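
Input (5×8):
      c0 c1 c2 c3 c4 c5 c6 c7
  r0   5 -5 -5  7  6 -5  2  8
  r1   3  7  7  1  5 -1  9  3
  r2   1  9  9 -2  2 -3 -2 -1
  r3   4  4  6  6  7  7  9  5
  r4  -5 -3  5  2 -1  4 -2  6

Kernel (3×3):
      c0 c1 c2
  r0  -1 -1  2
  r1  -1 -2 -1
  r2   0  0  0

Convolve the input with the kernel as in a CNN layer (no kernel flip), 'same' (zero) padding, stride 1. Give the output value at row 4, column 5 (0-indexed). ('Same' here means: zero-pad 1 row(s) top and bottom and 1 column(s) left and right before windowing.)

The receptive field on the zero-padded input at this output position is [7 7 9 / -1 4 -2 / 0 0 0]. Elementwise product with the kernel and sum: 7·-1 + 7·-1 + 9·2 + -1·-1 + 4·-2 + -2·-1.

-1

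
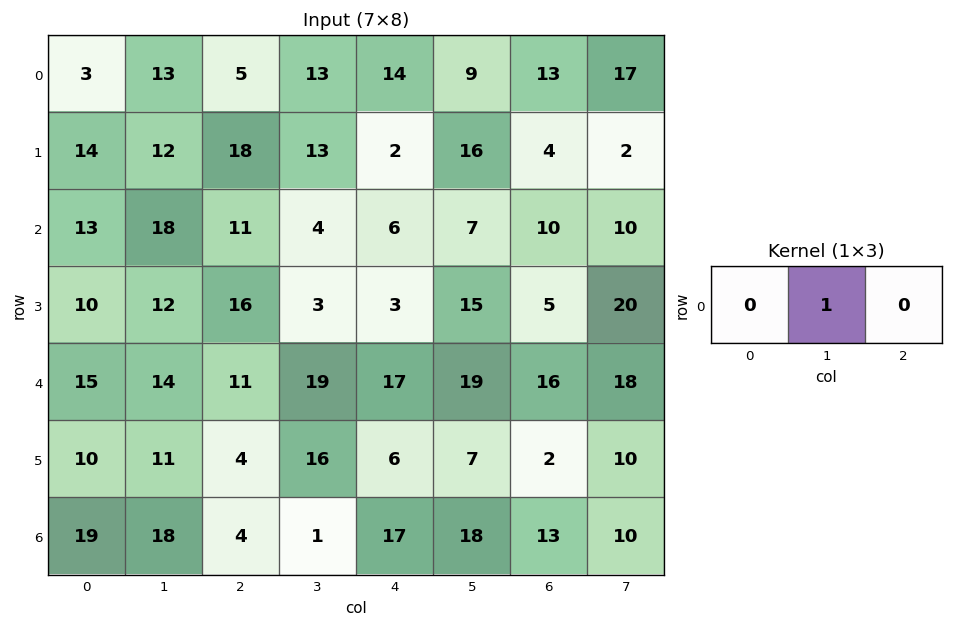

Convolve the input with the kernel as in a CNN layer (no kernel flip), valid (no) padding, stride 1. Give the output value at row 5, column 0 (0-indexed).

The receptive field on the input at this output position is [10 11 4]. Elementwise product with the kernel and sum: 11·1.

11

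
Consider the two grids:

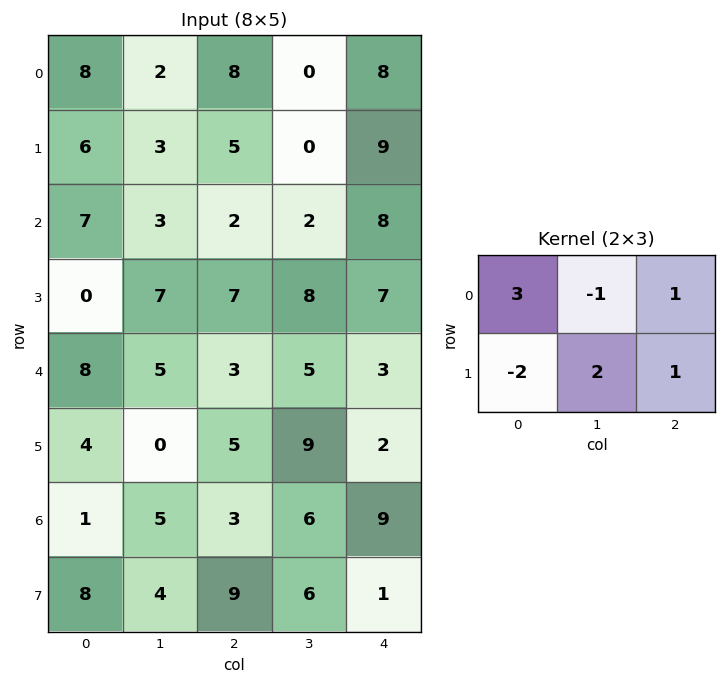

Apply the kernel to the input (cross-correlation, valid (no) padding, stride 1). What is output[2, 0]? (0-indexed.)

41

The receptive field on the input at this output position is [7 3 2 / 0 7 7]. Elementwise product with the kernel and sum: 7·3 + 3·-1 + 2·1 + 0·-2 + 7·2 + 7·1.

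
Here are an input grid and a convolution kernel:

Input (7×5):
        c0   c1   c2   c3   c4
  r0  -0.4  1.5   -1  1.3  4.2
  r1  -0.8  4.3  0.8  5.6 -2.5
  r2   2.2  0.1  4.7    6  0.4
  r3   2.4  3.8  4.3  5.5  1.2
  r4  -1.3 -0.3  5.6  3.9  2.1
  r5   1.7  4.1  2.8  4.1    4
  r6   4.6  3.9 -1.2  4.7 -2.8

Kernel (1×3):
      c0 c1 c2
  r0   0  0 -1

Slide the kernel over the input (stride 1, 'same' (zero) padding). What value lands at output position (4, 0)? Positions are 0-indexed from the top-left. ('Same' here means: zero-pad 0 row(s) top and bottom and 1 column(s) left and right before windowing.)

0.3

The receptive field on the zero-padded input at this output position is [0 -1.3 -0.3]. Elementwise product with the kernel and sum: -0.3·-1.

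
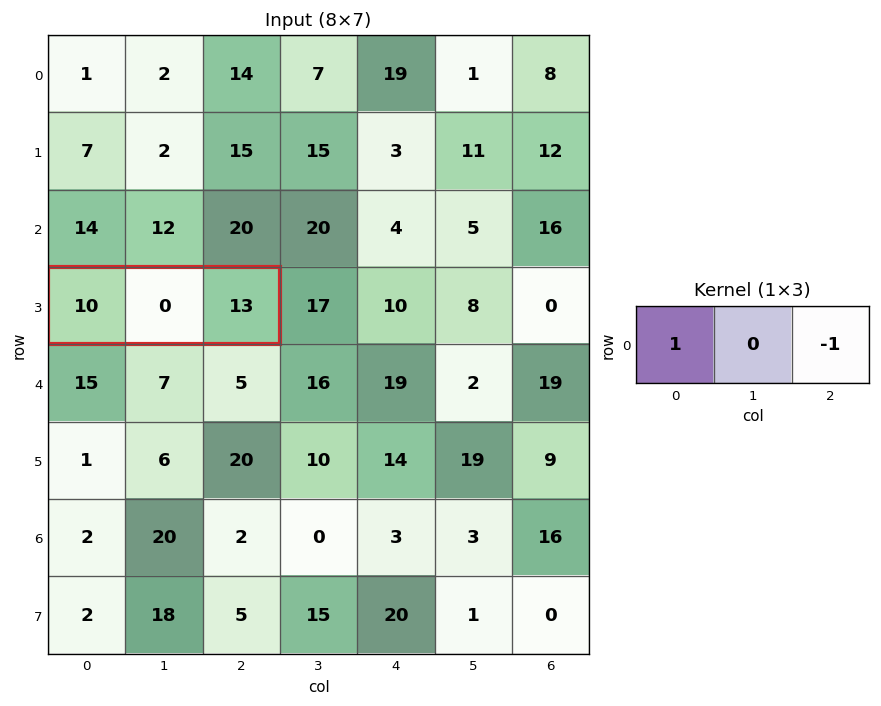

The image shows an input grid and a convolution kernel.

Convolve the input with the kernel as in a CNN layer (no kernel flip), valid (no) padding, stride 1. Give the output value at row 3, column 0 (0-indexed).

-3

The receptive field on the input at this output position is [10 0 13]. Elementwise product with the kernel and sum: 10·1 + 13·-1.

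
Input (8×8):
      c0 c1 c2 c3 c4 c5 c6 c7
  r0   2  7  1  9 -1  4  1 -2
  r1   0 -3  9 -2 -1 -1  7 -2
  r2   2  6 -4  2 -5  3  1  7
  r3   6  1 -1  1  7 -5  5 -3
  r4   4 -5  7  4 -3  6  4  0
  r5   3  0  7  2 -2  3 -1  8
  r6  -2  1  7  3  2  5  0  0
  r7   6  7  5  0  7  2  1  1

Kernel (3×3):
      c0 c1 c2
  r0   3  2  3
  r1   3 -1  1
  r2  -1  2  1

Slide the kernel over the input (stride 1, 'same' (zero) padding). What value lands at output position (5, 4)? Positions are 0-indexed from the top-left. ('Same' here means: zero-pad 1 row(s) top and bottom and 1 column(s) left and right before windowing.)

41

The receptive field on the zero-padded input at this output position is [4 -3 6 / 2 -2 3 / 3 2 5]. Elementwise product with the kernel and sum: 4·3 + -3·2 + 6·3 + 2·3 + -2·-1 + 3·1 + 3·-1 + 2·2 + 5·1.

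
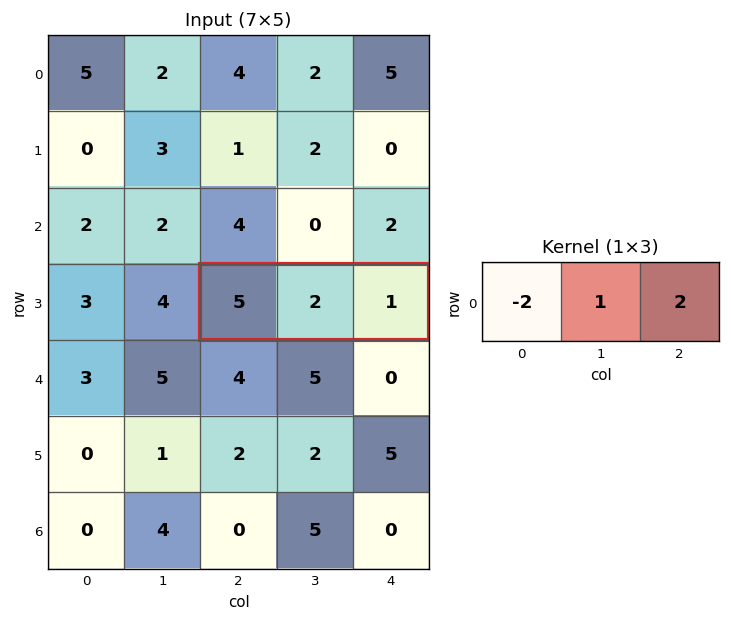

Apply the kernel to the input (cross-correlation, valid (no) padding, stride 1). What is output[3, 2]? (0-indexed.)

-6

The receptive field on the input at this output position is [5 2 1]. Elementwise product with the kernel and sum: 5·-2 + 2·1 + 1·2.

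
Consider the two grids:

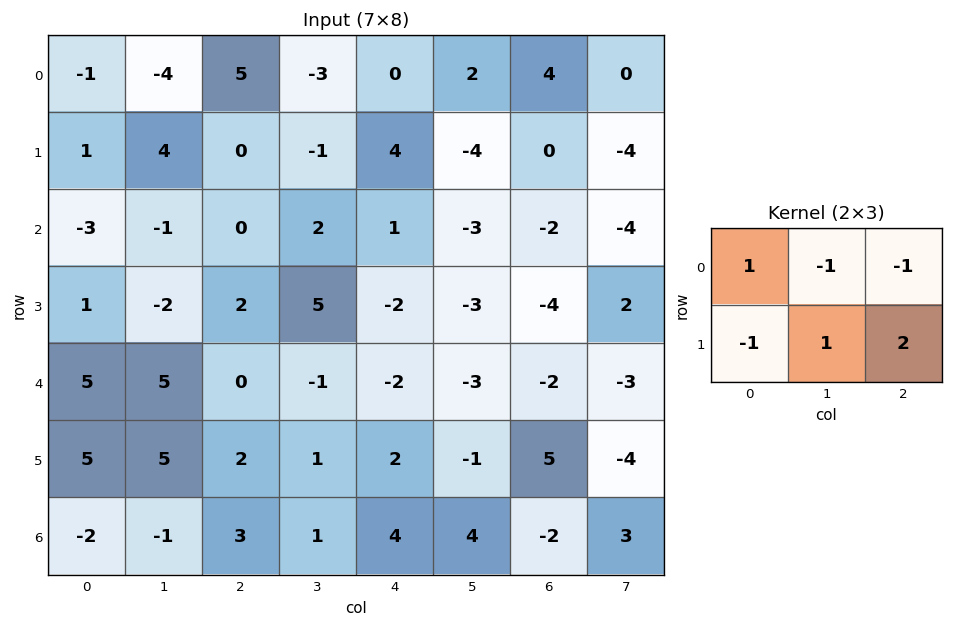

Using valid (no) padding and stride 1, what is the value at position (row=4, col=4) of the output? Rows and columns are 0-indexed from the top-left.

The receptive field on the input at this output position is [-2 -3 -2 / 2 -1 5]. Elementwise product with the kernel and sum: -2·1 + -3·-1 + -2·-1 + 2·-1 + -1·1 + 5·2.

10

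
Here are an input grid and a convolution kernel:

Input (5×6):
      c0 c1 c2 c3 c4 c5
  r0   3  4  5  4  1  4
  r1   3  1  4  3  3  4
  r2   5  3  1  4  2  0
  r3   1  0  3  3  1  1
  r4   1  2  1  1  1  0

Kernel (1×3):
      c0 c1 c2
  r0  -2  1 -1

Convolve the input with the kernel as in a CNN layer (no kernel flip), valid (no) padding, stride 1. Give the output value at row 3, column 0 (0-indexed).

-5

The receptive field on the input at this output position is [1 0 3]. Elementwise product with the kernel and sum: 1·-2 + 0·1 + 3·-1.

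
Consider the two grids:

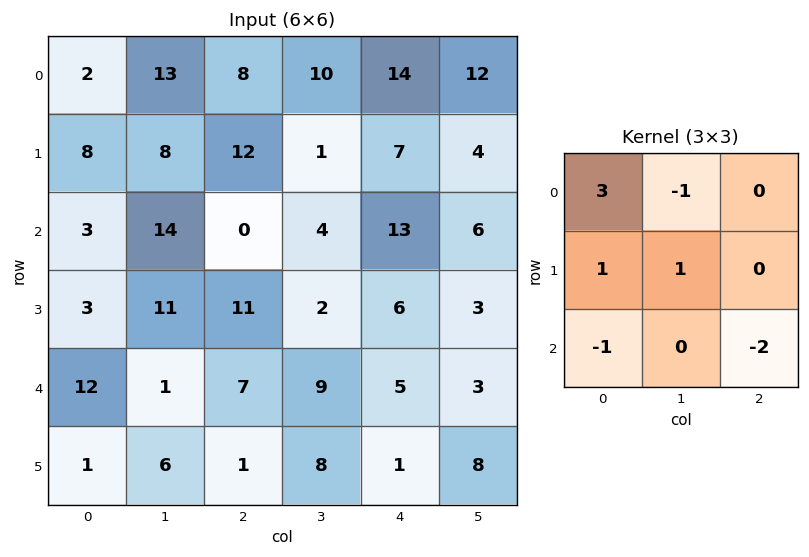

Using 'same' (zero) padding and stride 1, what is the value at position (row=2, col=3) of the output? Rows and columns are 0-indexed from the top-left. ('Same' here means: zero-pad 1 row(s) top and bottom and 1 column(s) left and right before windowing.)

16

The receptive field on the zero-padded input at this output position is [12 1 7 / 0 4 13 / 11 2 6]. Elementwise product with the kernel and sum: 12·3 + 1·-1 + 0·1 + 4·1 + 11·-1 + 6·-2.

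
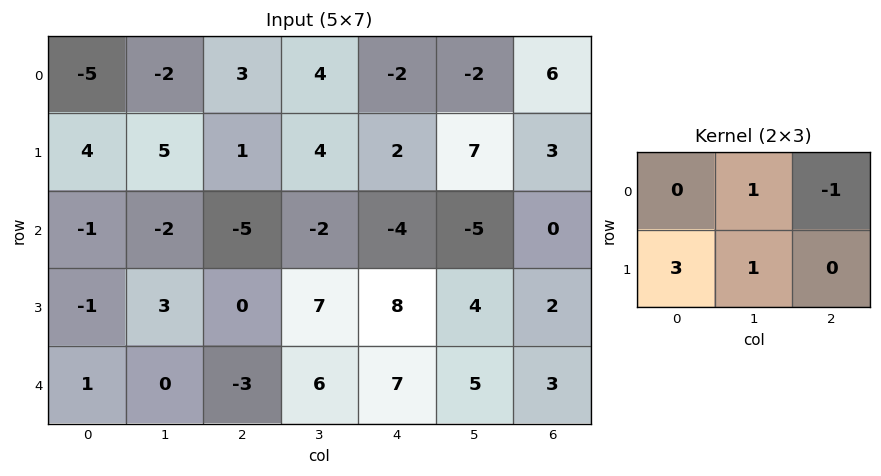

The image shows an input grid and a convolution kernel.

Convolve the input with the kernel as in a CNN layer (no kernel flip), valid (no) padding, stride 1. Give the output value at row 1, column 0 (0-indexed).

The receptive field on the input at this output position is [4 5 1 / -1 -2 -5]. Elementwise product with the kernel and sum: 5·1 + 1·-1 + -1·3 + -2·1.

-1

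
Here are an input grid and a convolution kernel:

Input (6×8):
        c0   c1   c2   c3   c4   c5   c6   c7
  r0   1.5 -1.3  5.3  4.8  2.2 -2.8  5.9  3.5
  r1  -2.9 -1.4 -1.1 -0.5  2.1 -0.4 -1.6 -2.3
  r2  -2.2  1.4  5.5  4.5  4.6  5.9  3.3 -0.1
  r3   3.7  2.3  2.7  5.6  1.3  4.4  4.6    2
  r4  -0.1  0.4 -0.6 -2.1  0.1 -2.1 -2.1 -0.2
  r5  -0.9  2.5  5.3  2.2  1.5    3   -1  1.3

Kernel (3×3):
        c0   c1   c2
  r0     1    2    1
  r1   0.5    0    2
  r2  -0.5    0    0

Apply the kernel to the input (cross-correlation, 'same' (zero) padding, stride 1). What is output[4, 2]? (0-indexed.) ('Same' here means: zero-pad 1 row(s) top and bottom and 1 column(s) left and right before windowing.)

8.05

The receptive field on the zero-padded input at this output position is [2.3 2.7 5.6 / 0.4 -0.6 -2.1 / 2.5 5.3 2.2]. Elementwise product with the kernel and sum: 2.3·1 + 2.7·2 + 5.6·1 + 0.4·0.5 + -2.1·2 + 2.5·-0.5.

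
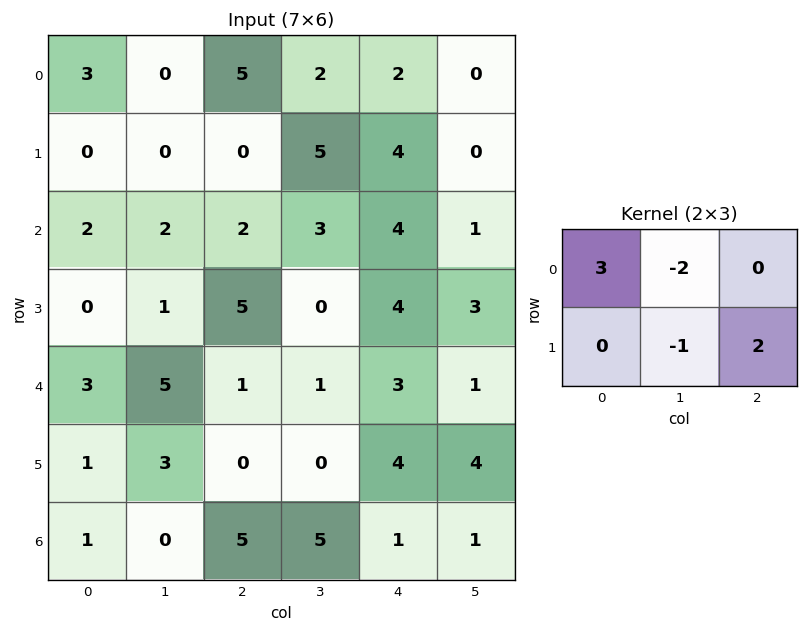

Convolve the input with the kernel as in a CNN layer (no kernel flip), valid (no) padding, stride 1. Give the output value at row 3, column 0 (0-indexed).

-5

The receptive field on the input at this output position is [0 1 5 / 3 5 1]. Elementwise product with the kernel and sum: 0·3 + 1·-2 + 5·-1 + 1·2.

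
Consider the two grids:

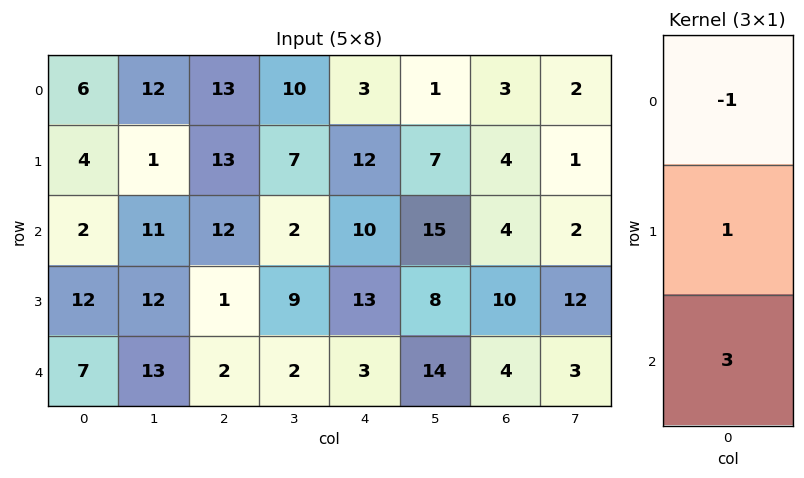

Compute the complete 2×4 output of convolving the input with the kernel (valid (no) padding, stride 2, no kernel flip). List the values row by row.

Output[0,0]: The receptive field on the input at this output position is [6 / 4 / 2]. Elementwise product with the kernel and sum: 6·-1 + 4·1 + 2·3.
Output[0,1]: The receptive field on the input at this output position is [13 / 13 / 12]. Elementwise product with the kernel and sum: 13·-1 + 13·1 + 12·3.

4 36 39 13
31 -5 12 18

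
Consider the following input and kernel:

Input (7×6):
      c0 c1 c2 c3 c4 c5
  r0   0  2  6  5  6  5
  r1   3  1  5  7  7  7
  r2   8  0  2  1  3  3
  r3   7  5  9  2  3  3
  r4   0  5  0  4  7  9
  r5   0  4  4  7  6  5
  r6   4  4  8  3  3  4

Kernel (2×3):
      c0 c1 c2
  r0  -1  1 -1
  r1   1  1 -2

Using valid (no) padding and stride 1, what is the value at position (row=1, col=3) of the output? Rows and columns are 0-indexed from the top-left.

-9

The receptive field on the input at this output position is [7 7 7 / 1 3 3]. Elementwise product with the kernel and sum: 7·-1 + 7·1 + 7·-1 + 1·1 + 3·1 + 3·-2.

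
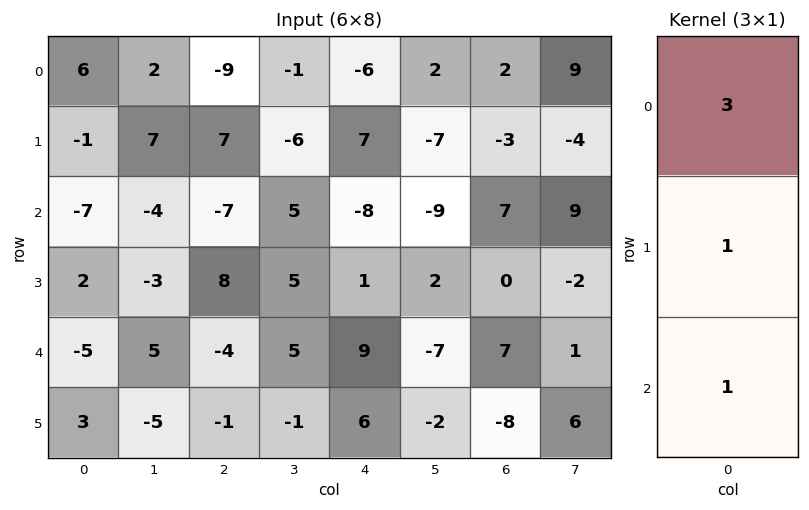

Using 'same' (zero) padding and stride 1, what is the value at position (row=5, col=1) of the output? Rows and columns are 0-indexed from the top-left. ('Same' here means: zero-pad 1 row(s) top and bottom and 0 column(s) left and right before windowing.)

10

The receptive field on the zero-padded input at this output position is [5 / -5 / 0]. Elementwise product with the kernel and sum: 5·3 + -5·1 + 0·1.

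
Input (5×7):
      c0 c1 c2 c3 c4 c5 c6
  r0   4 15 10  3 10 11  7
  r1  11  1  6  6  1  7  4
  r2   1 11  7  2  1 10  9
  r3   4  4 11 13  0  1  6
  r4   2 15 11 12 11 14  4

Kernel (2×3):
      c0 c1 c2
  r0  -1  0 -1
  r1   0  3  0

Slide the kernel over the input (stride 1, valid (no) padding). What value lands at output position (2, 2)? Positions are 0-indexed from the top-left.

The receptive field on the input at this output position is [7 2 1 / 11 13 0]. Elementwise product with the kernel and sum: 7·-1 + 1·-1 + 13·3.

31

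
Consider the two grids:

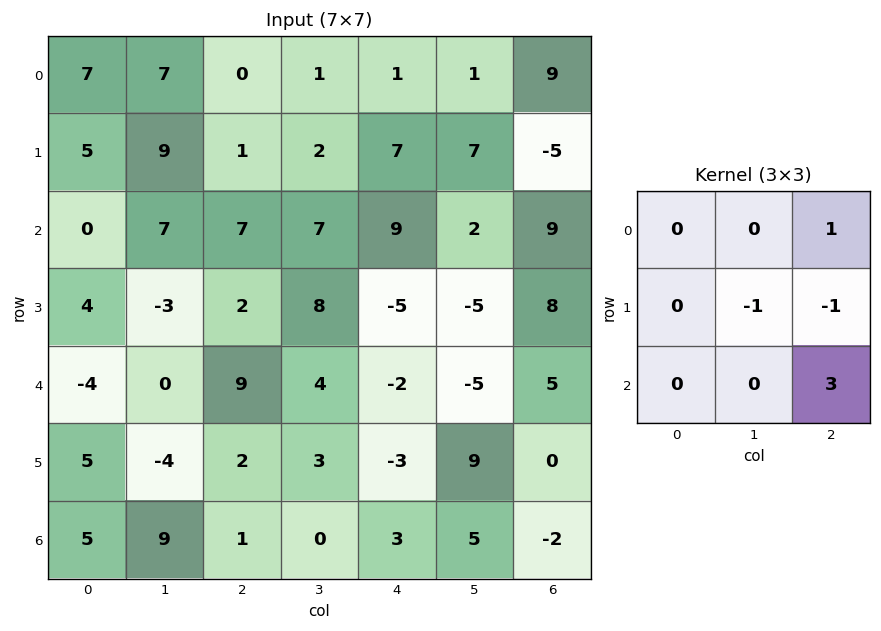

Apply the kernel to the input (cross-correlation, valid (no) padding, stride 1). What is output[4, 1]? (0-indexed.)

-1

The receptive field on the input at this output position is [0 9 4 / -4 2 3 / 9 1 0]. Elementwise product with the kernel and sum: 4·1 + 2·-1 + 3·-1 + 0·3.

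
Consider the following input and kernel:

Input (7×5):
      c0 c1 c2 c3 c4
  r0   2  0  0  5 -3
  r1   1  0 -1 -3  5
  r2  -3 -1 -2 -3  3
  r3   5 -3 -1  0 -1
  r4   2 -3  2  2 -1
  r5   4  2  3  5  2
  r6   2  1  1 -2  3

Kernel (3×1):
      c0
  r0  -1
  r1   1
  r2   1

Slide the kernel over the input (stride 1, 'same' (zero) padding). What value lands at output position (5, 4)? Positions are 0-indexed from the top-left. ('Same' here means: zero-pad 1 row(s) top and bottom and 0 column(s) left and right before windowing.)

The receptive field on the zero-padded input at this output position is [-1 / 2 / 3]. Elementwise product with the kernel and sum: -1·-1 + 2·1 + 3·1.

6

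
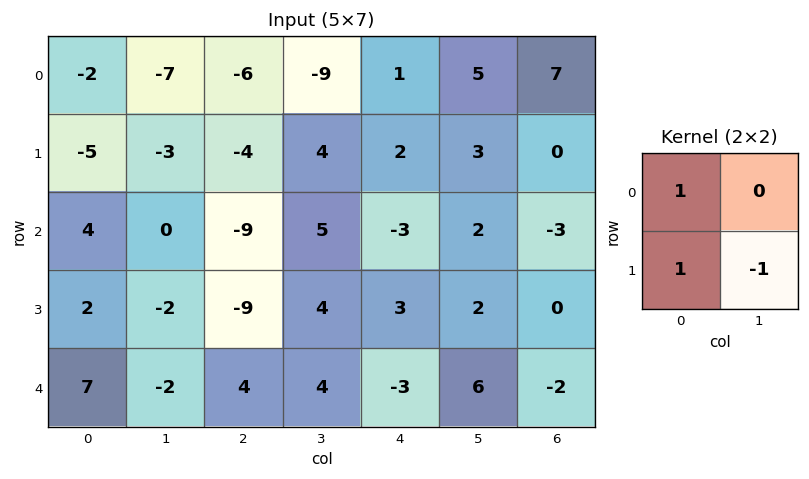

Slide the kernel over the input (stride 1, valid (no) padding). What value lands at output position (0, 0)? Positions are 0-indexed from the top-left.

The receptive field on the input at this output position is [-2 -7 / -5 -3]. Elementwise product with the kernel and sum: -2·1 + -5·1 + -3·-1.

-4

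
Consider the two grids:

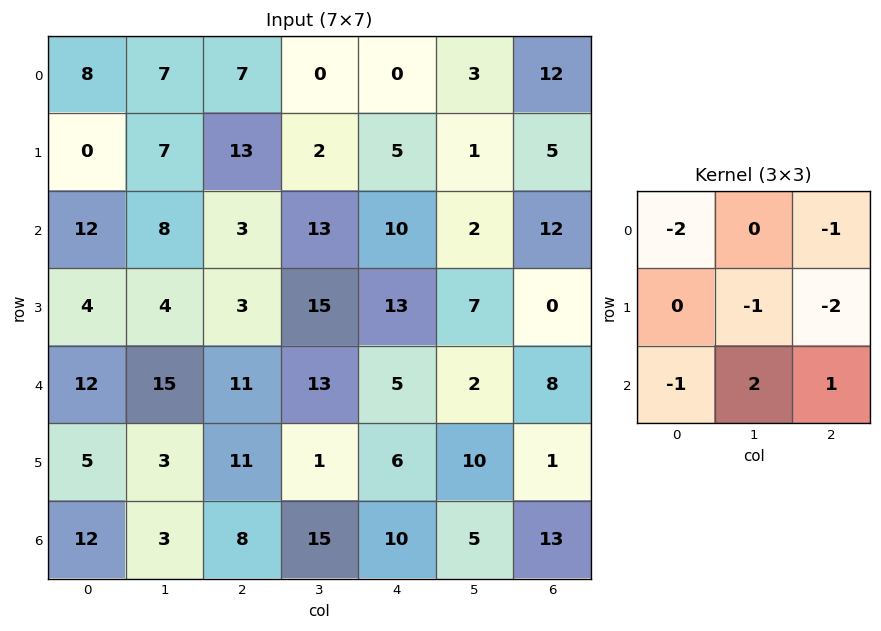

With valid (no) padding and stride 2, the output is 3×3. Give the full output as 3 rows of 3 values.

-49 7 -17
-8 -37 -32
-58 -8 -17

Output[0,0]: The receptive field on the input at this output position is [8 7 7 / 0 7 13 / 12 8 3]. Elementwise product with the kernel and sum: 8·-2 + 7·-1 + 7·-1 + 13·-2 + 12·-1 + 8·2 + 3·1.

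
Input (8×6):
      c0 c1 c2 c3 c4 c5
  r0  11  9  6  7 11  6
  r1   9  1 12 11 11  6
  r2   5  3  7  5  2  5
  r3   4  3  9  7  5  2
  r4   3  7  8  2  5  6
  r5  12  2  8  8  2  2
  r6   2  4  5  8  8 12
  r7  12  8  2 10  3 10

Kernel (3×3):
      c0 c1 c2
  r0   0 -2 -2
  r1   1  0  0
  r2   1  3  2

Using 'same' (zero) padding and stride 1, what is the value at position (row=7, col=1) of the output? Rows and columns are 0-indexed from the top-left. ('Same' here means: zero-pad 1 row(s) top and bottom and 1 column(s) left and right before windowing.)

The receptive field on the zero-padded input at this output position is [2 4 5 / 12 8 2 / 0 0 0]. Elementwise product with the kernel and sum: 4·-2 + 5·-2 + 12·1 + 0·1 + 0·3 + 0·2.

-6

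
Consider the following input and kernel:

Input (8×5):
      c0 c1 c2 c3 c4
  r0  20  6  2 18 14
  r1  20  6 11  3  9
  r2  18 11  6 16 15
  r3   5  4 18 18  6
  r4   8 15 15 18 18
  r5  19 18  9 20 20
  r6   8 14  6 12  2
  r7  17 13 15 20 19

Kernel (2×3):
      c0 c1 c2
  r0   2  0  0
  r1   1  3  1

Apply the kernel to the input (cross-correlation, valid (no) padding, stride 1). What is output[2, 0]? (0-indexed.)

71

The receptive field on the input at this output position is [18 11 6 / 5 4 18]. Elementwise product with the kernel and sum: 18·2 + 5·1 + 4·3 + 18·1.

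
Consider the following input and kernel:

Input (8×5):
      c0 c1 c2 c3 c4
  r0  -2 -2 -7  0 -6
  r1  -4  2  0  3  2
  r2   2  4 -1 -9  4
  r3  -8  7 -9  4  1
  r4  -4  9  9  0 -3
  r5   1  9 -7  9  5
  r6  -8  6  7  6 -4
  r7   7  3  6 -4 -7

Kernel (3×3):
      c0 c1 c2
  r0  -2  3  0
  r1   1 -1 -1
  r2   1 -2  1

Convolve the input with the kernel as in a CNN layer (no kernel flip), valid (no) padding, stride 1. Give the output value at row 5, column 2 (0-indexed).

The receptive field on the input at this output position is [-7 9 5 / 7 6 -4 / 6 -4 -7]. Elementwise product with the kernel and sum: -7·-2 + 9·3 + 7·1 + 6·-1 + -4·-1 + 6·1 + -4·-2 + -7·1.

53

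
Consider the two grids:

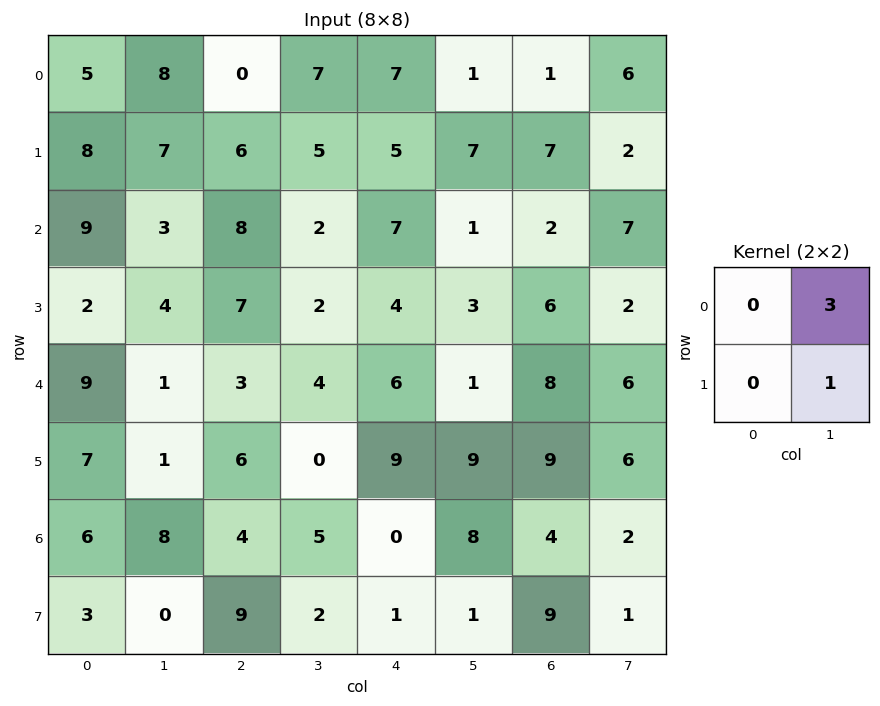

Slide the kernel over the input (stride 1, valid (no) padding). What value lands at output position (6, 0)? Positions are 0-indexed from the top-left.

The receptive field on the input at this output position is [6 8 / 3 0]. Elementwise product with the kernel and sum: 8·3 + 0·1.

24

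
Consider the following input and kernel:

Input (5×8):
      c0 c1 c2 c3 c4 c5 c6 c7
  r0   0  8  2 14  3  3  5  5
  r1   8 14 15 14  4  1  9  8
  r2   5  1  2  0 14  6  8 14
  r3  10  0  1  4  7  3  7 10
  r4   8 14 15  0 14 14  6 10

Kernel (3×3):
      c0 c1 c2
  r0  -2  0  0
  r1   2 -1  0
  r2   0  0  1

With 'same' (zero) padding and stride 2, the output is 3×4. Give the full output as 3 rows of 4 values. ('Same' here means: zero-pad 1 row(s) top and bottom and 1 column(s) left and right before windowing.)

14 28 26 9
-5 -24 -39 12
-8 13 -22 16

Output[0,0]: The receptive field on the zero-padded input at this output position is [0 0 0 / 0 0 8 / 0 8 14]. Elementwise product with the kernel and sum: 0·-2 + 0·2 + 0·-1 + 14·1.
Output[0,1]: The receptive field on the zero-padded input at this output position is [0 0 0 / 8 2 14 / 14 15 14]. Elementwise product with the kernel and sum: 0·-2 + 8·2 + 2·-1 + 14·1.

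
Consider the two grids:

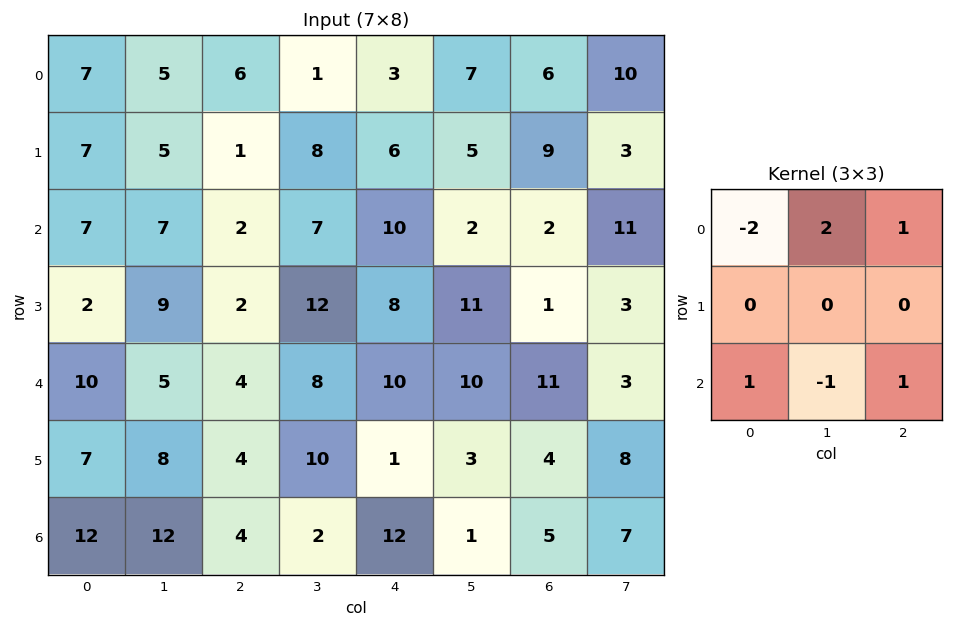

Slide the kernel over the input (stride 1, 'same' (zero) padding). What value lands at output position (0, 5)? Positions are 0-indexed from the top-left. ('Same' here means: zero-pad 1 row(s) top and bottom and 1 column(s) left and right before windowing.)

The receptive field on the zero-padded input at this output position is [0 0 0 / 3 7 6 / 6 5 9]. Elementwise product with the kernel and sum: 0·-2 + 0·2 + 0·1 + 6·1 + 5·-1 + 9·1.

10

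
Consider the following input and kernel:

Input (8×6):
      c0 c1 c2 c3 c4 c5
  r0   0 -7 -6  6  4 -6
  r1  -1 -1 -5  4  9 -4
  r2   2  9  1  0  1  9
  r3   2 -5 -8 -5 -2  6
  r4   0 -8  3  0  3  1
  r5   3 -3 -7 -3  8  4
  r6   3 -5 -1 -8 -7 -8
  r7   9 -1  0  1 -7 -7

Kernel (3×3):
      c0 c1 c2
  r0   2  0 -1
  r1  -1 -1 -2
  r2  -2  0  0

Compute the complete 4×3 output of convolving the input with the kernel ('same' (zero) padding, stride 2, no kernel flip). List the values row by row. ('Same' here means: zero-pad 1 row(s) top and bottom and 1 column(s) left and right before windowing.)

Output[0,0]: The receptive field on the zero-padded input at this output position is [0 0 0 / 0 0 -7 / 0 -1 -1]. Elementwise product with the kernel and sum: 0·2 + 0·-1 + 0·-1 + 0·-1 + -7·-2 + 0·-2.
Output[0,1]: The receptive field on the zero-padded input at this output position is [0 0 0 / -7 -6 6 / -1 -5 4]. Elementwise product with the kernel and sum: 0·2 + 0·-1 + -7·-1 + -6·-1 + 6·-2 + -1·-2.

14 3 -6
-19 -6 3
21 6 -15
10 21 19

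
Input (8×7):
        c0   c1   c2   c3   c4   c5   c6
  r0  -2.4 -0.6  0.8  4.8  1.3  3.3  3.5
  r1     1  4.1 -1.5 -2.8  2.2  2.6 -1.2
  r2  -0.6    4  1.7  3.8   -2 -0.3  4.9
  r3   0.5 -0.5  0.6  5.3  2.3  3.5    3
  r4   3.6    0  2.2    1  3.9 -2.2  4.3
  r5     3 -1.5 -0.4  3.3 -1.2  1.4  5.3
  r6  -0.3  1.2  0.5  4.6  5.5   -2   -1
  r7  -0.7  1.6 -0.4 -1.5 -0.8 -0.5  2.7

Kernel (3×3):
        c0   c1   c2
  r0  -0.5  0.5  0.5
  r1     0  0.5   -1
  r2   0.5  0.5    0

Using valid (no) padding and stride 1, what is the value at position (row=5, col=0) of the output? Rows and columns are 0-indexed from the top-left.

The receptive field on the input at this output position is [3 -1.5 -0.4 / -0.3 1.2 0.5 / -0.7 1.6 -0.4]. Elementwise product with the kernel and sum: 3·-0.5 + -1.5·0.5 + -0.4·0.5 + 1.2·0.5 + 0.5·-1 + -0.7·0.5 + 1.6·0.5.

-1.9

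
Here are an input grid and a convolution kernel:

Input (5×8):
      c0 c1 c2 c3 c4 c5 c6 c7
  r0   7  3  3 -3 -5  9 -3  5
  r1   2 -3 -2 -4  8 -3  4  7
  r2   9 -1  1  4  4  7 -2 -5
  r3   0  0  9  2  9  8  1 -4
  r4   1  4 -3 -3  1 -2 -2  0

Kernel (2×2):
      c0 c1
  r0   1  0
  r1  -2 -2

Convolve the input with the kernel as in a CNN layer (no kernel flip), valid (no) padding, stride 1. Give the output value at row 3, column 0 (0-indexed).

-10

The receptive field on the input at this output position is [0 0 / 1 4]. Elementwise product with the kernel and sum: 0·1 + 1·-2 + 4·-2.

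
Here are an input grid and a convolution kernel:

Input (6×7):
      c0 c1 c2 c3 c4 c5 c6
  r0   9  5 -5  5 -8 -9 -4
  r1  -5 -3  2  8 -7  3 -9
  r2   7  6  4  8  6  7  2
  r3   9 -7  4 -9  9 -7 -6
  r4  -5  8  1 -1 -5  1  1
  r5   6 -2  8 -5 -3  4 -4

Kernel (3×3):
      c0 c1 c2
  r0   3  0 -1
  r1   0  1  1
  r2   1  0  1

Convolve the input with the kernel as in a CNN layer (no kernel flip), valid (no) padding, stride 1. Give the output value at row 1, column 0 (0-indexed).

The receptive field on the input at this output position is [-5 -3 2 / 7 6 4 / 9 -7 4]. Elementwise product with the kernel and sum: -5·3 + 2·-1 + 6·1 + 4·1 + 9·1 + 4·1.

6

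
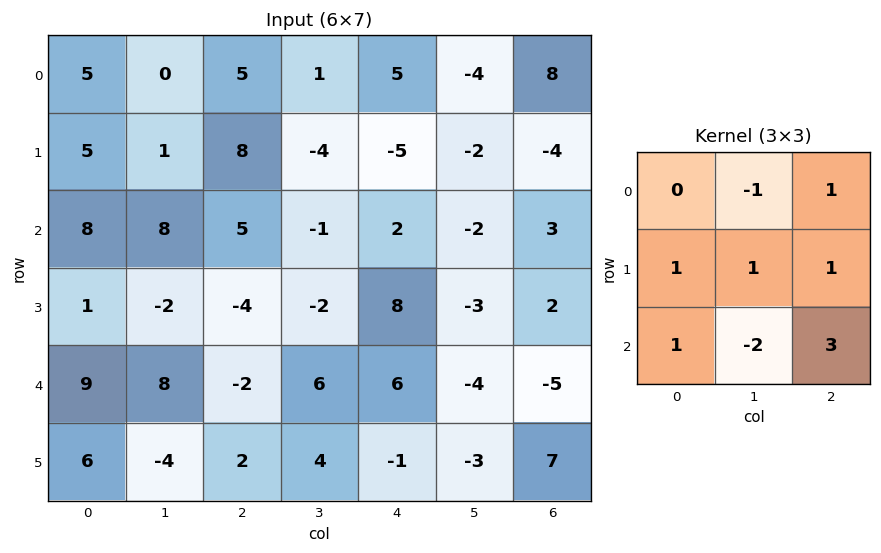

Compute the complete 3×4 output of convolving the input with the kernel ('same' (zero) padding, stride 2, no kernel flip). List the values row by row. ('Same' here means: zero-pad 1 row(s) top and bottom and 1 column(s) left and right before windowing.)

Output[0,0]: The receptive field on the zero-padded input at this output position is [0 0 0 / 0 5 0 / 0 5 1]. Elementwise product with the kernel and sum: 0·-1 + 0·1 + 0·1 + 5·1 + 0·1 + 0·1 + 5·-2 + 1·3.

-2 -21 2 10
4 0 -25 -2
-10 18 -6 -28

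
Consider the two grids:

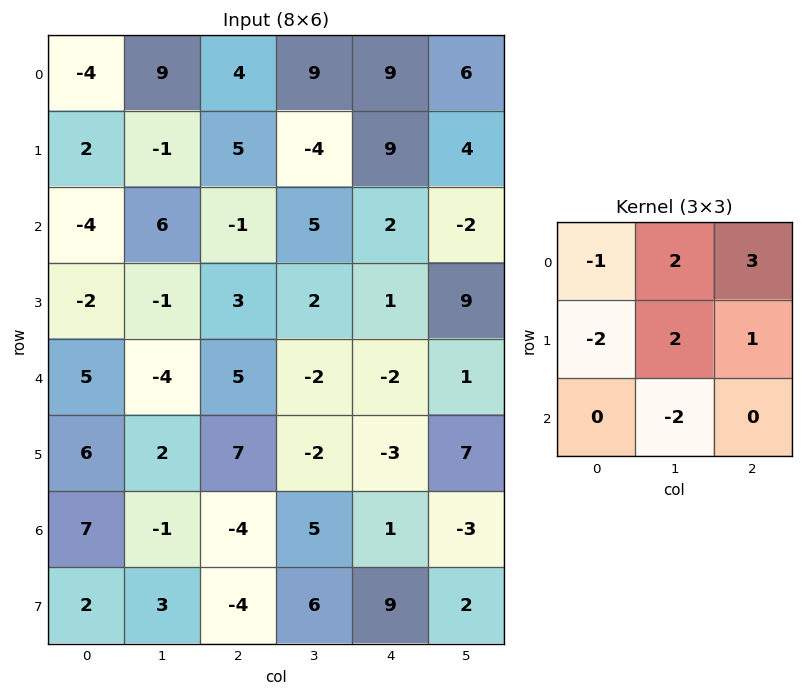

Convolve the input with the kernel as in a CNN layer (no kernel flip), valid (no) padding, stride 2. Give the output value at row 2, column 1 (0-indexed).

-46

The receptive field on the input at this output position is [5 -2 -2 / 7 -2 -3 / -4 5 1]. Elementwise product with the kernel and sum: 5·-1 + -2·2 + -2·3 + 7·-2 + -2·2 + -3·1 + 5·-2.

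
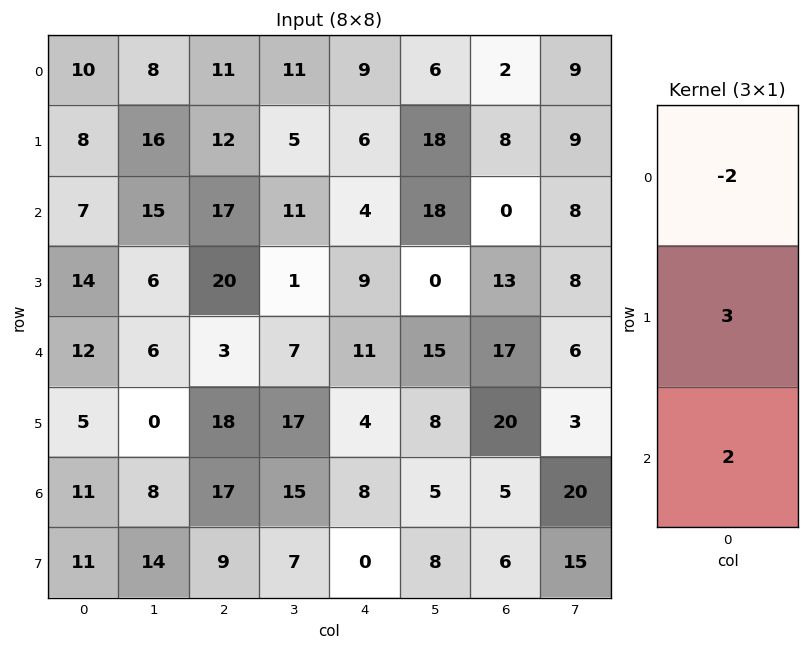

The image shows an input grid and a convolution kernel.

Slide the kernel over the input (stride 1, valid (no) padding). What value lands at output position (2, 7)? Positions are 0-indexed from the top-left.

20

The receptive field on the input at this output position is [8 / 8 / 6]. Elementwise product with the kernel and sum: 8·-2 + 8·3 + 6·2.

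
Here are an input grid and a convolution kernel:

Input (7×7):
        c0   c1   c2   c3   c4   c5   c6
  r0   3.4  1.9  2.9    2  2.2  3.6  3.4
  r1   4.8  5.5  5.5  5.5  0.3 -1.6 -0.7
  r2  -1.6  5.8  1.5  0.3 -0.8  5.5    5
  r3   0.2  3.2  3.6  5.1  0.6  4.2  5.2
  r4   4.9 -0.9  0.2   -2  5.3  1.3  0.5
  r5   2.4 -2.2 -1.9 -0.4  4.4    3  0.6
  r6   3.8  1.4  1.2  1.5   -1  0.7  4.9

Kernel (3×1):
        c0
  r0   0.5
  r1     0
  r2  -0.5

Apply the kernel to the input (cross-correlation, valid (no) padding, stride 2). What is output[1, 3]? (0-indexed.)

2.25

The receptive field on the input at this output position is [5 / 5.2 / 0.5]. Elementwise product with the kernel and sum: 5·0.5 + 0.5·-0.5.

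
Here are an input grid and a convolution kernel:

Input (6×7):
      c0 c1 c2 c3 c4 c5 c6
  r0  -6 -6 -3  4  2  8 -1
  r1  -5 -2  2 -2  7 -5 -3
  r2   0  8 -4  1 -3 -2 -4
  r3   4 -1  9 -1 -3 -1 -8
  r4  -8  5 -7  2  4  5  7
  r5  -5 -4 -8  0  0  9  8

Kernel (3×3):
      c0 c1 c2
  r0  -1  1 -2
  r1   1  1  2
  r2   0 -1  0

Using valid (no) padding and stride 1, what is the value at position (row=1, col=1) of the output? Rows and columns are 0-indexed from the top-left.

The receptive field on the input at this output position is [-2 2 -2 / 8 -4 1 / -1 9 -1]. Elementwise product with the kernel and sum: -2·-1 + 2·1 + -2·-2 + 8·1 + -4·1 + 1·2 + 9·-1.

5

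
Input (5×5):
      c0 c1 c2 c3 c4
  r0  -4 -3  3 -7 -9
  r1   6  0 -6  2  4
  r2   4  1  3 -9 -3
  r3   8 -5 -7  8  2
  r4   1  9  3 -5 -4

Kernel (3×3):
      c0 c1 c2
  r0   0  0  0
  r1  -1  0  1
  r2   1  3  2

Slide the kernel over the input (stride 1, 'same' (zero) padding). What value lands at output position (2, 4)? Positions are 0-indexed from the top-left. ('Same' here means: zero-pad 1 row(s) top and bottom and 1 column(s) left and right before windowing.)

The receptive field on the zero-padded input at this output position is [2 4 0 / -9 -3 0 / 8 2 0]. Elementwise product with the kernel and sum: -9·-1 + 0·1 + 8·1 + 2·3 + 0·2.

23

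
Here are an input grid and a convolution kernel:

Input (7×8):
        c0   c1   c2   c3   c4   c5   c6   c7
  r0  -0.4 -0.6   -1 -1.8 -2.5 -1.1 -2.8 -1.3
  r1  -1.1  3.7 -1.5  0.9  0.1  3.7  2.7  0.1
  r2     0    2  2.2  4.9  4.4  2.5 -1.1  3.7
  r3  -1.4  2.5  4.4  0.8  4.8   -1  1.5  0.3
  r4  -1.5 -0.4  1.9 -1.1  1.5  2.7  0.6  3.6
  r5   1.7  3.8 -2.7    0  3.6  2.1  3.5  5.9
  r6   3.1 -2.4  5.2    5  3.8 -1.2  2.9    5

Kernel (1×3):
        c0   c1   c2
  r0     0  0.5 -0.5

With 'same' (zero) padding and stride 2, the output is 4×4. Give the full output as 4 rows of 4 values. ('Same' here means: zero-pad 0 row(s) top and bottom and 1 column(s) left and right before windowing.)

0.1 0.4 -0.7 -0.75
-1 -1.35 0.95 -2.4
-0.55 1.5 -0.6 -1.5
2.75 0.1 2.5 -1.05

Output[0,0]: The receptive field on the zero-padded input at this output position is [0 -0.4 -0.6]. Elementwise product with the kernel and sum: -0.4·0.5 + -0.6·-0.5.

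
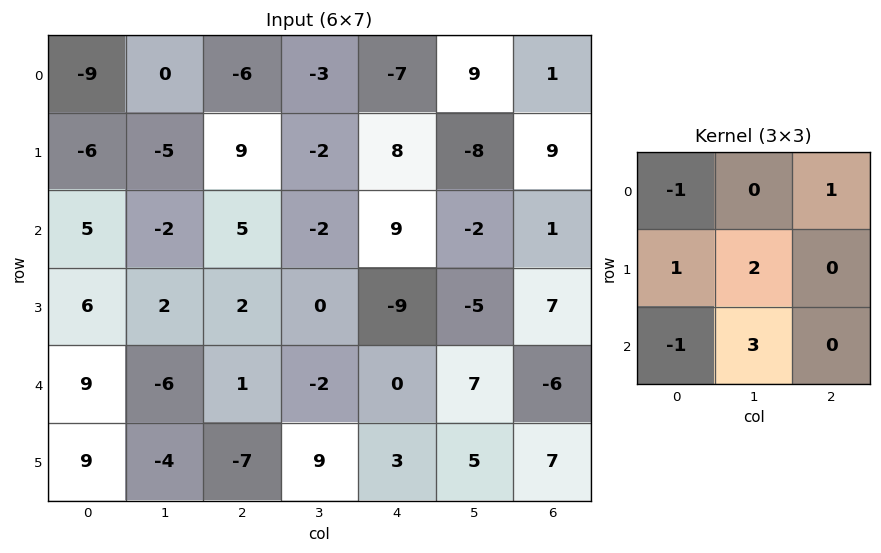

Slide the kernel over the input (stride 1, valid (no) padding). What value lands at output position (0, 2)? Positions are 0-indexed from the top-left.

The receptive field on the input at this output position is [-6 -3 -7 / 9 -2 8 / 5 -2 9]. Elementwise product with the kernel and sum: -6·-1 + -7·1 + 9·1 + -2·2 + 5·-1 + -2·3.

-7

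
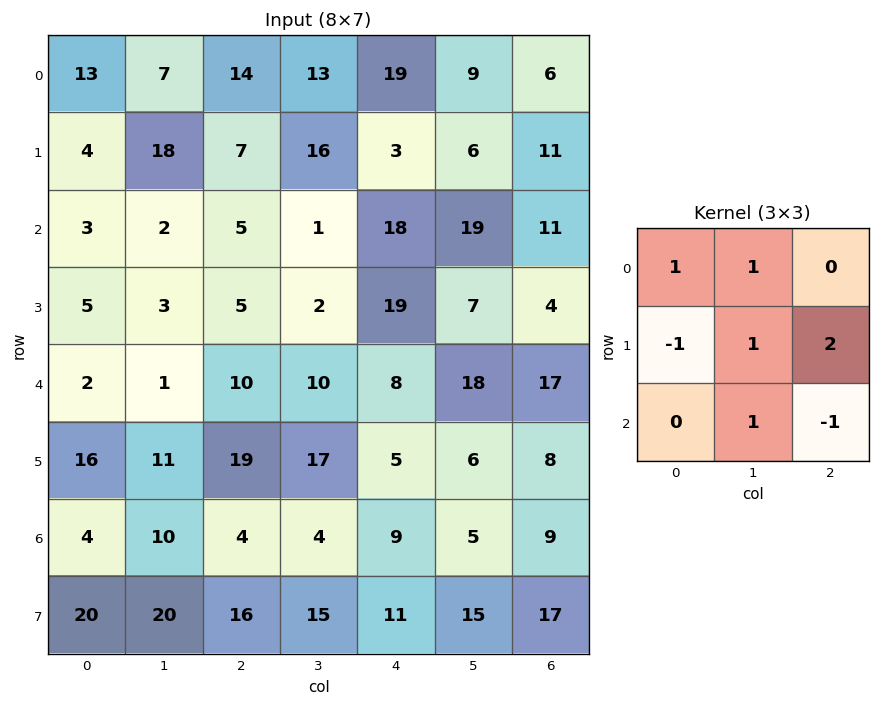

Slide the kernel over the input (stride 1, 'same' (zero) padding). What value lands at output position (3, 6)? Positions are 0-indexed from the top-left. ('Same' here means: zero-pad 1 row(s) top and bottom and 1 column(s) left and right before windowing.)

The receptive field on the zero-padded input at this output position is [19 11 0 / 7 4 0 / 18 17 0]. Elementwise product with the kernel and sum: 19·1 + 11·1 + 7·-1 + 4·1 + 0·2 + 17·1 + 0·-1.

44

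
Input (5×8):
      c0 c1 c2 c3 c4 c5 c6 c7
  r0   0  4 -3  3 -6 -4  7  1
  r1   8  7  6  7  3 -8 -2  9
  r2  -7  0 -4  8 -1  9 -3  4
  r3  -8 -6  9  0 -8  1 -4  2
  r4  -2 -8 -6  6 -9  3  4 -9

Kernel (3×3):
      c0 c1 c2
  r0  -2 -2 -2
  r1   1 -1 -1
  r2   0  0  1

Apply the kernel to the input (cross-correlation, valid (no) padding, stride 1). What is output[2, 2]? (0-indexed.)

2

The receptive field on the input at this output position is [-4 8 -1 / 9 0 -8 / -6 6 -9]. Elementwise product with the kernel and sum: -4·-2 + 8·-2 + -1·-2 + 9·1 + 0·-1 + -8·-1 + -9·1.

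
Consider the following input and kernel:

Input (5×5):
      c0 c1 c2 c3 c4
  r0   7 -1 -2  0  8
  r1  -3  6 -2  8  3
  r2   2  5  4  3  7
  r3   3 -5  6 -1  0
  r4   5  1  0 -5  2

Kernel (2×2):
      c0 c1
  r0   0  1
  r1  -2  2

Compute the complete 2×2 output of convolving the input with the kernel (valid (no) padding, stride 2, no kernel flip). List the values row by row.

17 20
-11 -11

Output[0,0]: The receptive field on the input at this output position is [7 -1 / -3 6]. Elementwise product with the kernel and sum: -1·1 + -3·-2 + 6·2.
Output[0,1]: The receptive field on the input at this output position is [-2 0 / -2 8]. Elementwise product with the kernel and sum: 0·1 + -2·-2 + 8·2.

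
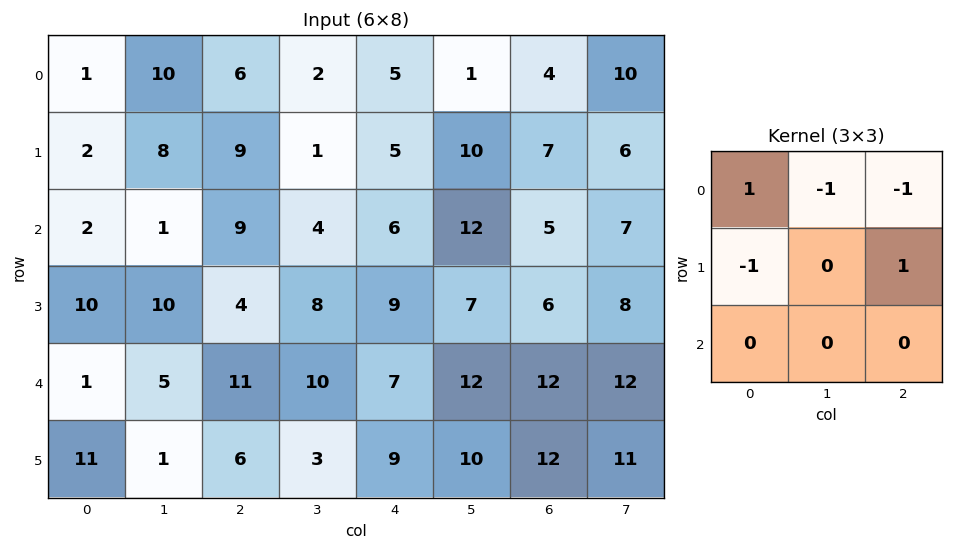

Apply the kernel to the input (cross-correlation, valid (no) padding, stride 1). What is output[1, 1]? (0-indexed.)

The receptive field on the input at this output position is [8 9 1 / 1 9 4 / 10 4 8]. Elementwise product with the kernel and sum: 8·1 + 9·-1 + 1·-1 + 1·-1 + 4·1.

1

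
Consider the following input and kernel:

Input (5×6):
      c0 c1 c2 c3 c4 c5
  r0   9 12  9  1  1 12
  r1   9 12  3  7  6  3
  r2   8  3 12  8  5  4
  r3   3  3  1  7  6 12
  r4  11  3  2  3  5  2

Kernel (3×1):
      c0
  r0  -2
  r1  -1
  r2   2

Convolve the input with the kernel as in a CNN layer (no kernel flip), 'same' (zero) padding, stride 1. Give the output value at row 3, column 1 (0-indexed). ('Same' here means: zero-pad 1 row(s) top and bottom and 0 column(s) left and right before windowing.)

-3

The receptive field on the zero-padded input at this output position is [3 / 3 / 3]. Elementwise product with the kernel and sum: 3·-2 + 3·-1 + 3·2.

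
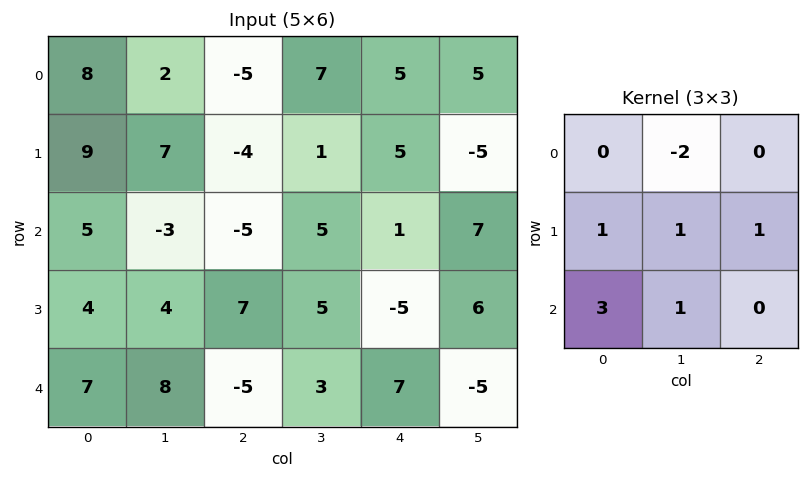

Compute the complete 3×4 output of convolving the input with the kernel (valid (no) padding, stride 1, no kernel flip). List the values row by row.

20 0 -22 7
-1 24 25 13
50 45 -15 20

Output[0,0]: The receptive field on the input at this output position is [8 2 -5 / 9 7 -4 / 5 -3 -5]. Elementwise product with the kernel and sum: 2·-2 + 9·1 + 7·1 + -4·1 + 5·3 + -3·1.
Output[0,1]: The receptive field on the input at this output position is [2 -5 7 / 7 -4 1 / -3 -5 5]. Elementwise product with the kernel and sum: -5·-2 + 7·1 + -4·1 + 1·1 + -3·3 + -5·1.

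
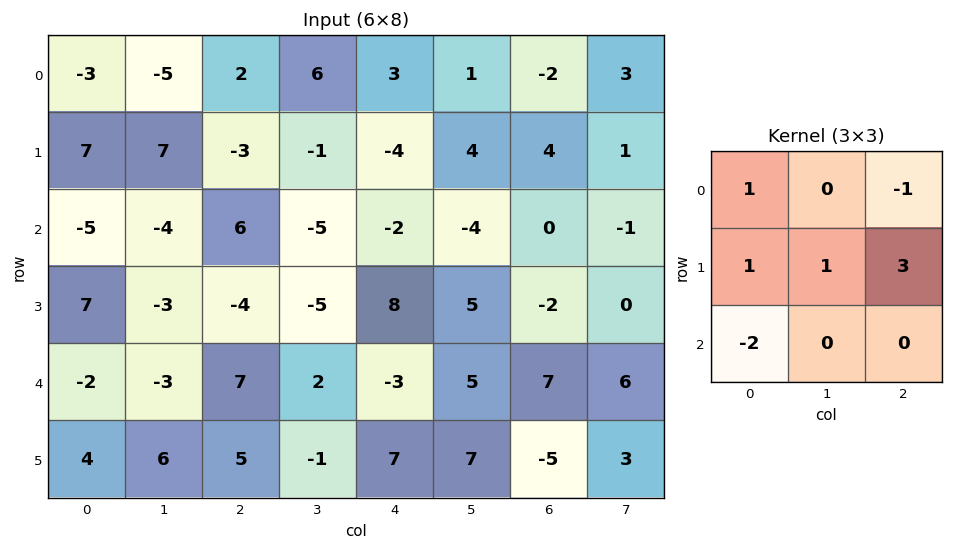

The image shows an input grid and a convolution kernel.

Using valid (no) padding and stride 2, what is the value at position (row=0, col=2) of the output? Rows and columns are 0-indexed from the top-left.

The receptive field on the input at this output position is [3 1 -2 / -4 4 4 / -2 -4 0]. Elementwise product with the kernel and sum: 3·1 + -2·-1 + -4·1 + 4·1 + 4·3 + -2·-2.

21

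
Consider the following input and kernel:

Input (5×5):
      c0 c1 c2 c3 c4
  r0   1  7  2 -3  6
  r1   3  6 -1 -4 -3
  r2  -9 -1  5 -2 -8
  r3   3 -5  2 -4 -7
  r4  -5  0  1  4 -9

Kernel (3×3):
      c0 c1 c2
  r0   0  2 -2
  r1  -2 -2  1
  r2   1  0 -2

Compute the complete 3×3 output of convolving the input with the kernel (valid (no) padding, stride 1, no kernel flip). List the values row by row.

Output[0,0]: The receptive field on the input at this output position is [1 7 2 / 3 6 -1 / -9 -1 5]. Elementwise product with the kernel and sum: 7·2 + 2·-2 + 3·-2 + 6·-2 + -1·1 + -9·1 + 5·-2.
Output[0,1]: The receptive field on the input at this output position is [7 2 -3 / 6 -1 -4 / -1 5 -2]. Elementwise product with the kernel and sum: 2·2 + -3·-2 + 6·-2 + -1·-2 + -4·1 + -1·1 + -2·-2.

-28 -1 10
38 -1 0
-13 8 28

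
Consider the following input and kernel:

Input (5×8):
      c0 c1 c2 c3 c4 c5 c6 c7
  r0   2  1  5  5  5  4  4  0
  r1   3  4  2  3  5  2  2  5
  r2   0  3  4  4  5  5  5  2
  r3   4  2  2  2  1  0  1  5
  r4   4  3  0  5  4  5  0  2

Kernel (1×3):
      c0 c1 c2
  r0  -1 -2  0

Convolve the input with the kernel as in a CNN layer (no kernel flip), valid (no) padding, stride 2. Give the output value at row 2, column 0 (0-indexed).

The receptive field on the input at this output position is [4 3 0]. Elementwise product with the kernel and sum: 4·-1 + 3·-2.

-10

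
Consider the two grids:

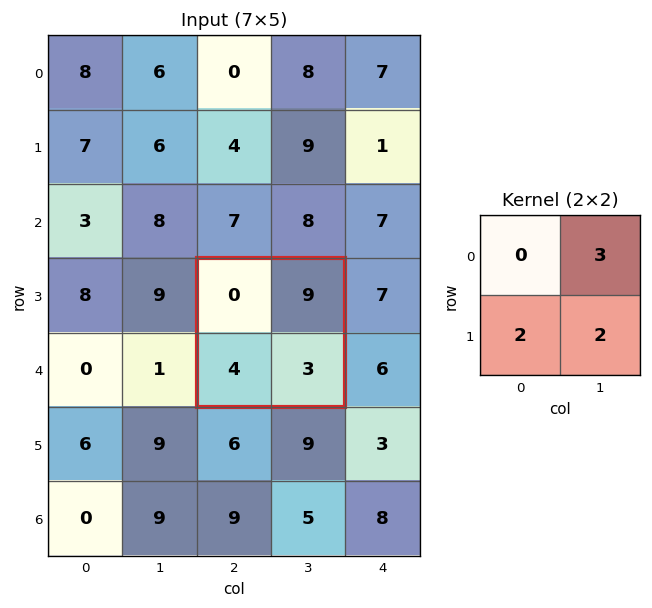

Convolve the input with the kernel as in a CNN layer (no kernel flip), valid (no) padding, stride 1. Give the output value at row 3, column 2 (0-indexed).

The receptive field on the input at this output position is [0 9 / 4 3]. Elementwise product with the kernel and sum: 9·3 + 4·2 + 3·2.

41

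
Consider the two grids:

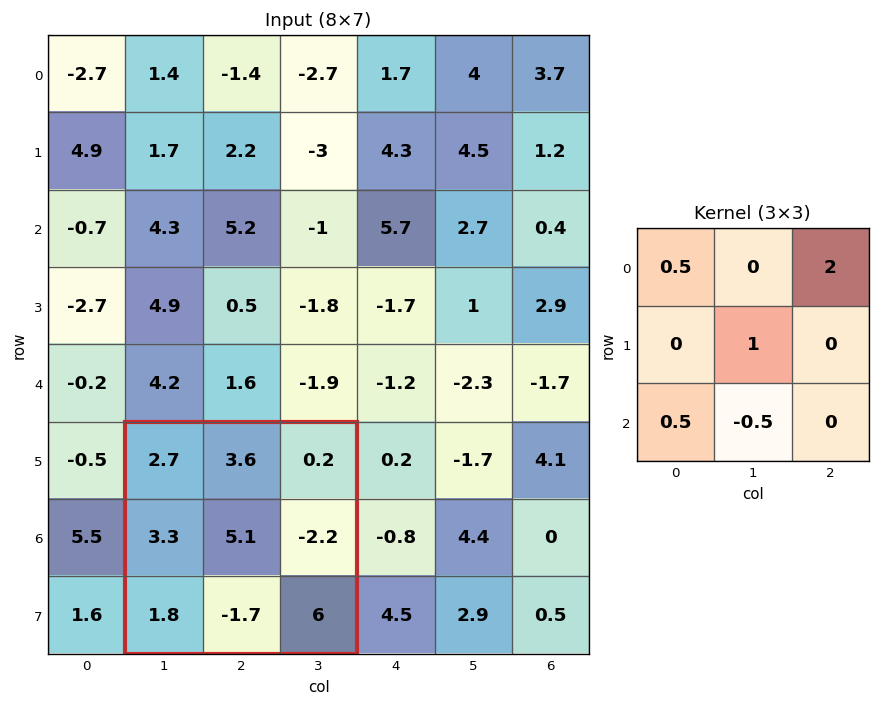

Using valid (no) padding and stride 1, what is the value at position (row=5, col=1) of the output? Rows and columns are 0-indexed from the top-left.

8.6

The receptive field on the input at this output position is [2.7 3.6 0.2 / 3.3 5.1 -2.2 / 1.8 -1.7 6]. Elementwise product with the kernel and sum: 2.7·0.5 + 0.2·2 + 5.1·1 + 1.8·0.5 + -1.7·-0.5.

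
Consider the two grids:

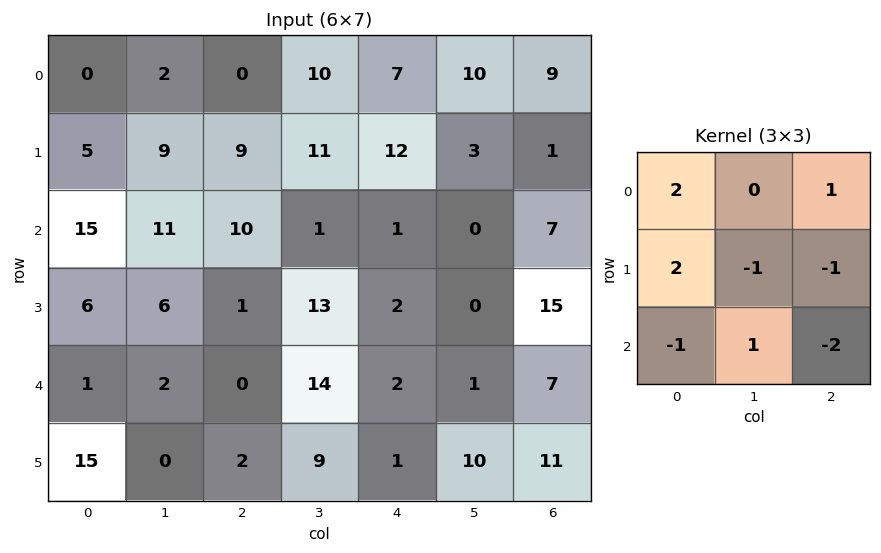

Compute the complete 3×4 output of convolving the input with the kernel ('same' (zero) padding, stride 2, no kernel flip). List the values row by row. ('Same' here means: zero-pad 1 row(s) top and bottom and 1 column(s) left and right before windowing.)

-15 -28 -2 9
-23 9 15 14
18 -1 23 -4

Output[0,0]: The receptive field on the zero-padded input at this output position is [0 0 0 / 0 0 2 / 0 5 9]. Elementwise product with the kernel and sum: 0·2 + 0·1 + 0·2 + 0·-1 + 2·-1 + 0·-1 + 5·1 + 9·-2.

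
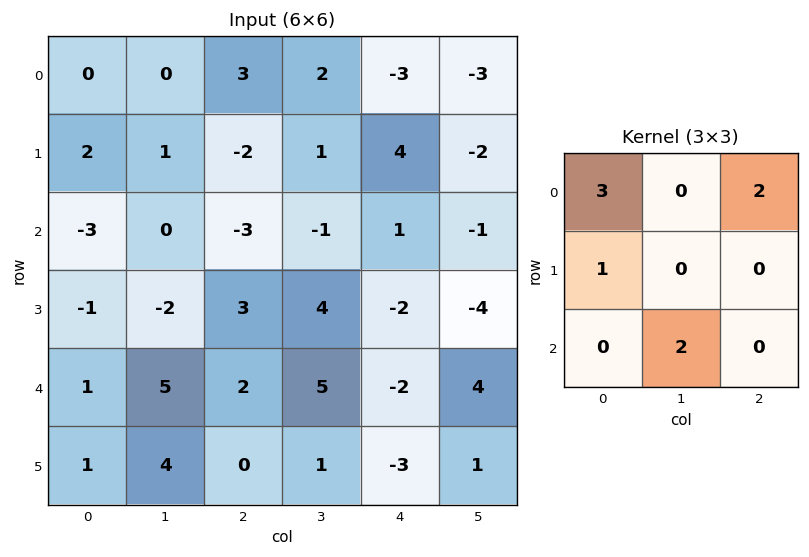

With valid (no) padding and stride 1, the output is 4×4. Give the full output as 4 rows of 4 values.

8 -1 -1 3
-5 11 7 -6
-6 0 6 -5
12 7 9 3

Output[0,0]: The receptive field on the input at this output position is [0 0 3 / 2 1 -2 / -3 0 -3]. Elementwise product with the kernel and sum: 0·3 + 3·2 + 2·1 + 0·2.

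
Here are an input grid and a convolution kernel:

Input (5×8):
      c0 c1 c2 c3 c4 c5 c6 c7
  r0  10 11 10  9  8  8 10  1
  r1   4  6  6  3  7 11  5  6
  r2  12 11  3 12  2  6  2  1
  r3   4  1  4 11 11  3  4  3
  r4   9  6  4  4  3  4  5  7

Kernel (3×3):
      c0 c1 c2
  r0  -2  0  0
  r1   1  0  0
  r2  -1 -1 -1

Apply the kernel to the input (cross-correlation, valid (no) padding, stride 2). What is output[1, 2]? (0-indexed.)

-5

The receptive field on the input at this output position is [2 6 2 / 11 3 4 / 3 4 5]. Elementwise product with the kernel and sum: 2·-2 + 11·1 + 3·-1 + 4·-1 + 5·-1.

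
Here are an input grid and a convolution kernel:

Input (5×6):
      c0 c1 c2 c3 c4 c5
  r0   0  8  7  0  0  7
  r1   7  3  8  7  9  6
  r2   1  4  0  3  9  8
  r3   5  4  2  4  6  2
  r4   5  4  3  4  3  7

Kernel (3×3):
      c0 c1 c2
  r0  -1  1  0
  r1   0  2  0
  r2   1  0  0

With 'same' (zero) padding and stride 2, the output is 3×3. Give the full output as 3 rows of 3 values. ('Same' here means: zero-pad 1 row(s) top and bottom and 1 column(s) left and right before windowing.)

Output[0,0]: The receptive field on the zero-padded input at this output position is [0 0 0 / 0 0 8 / 0 7 3]. Elementwise product with the kernel and sum: 0·-1 + 0·1 + 0·2 + 0·1.
Output[0,1]: The receptive field on the zero-padded input at this output position is [0 0 0 / 8 7 0 / 3 8 7]. Elementwise product with the kernel and sum: 0·-1 + 0·1 + 7·2 + 3·1.

0 17 7
9 9 24
15 4 8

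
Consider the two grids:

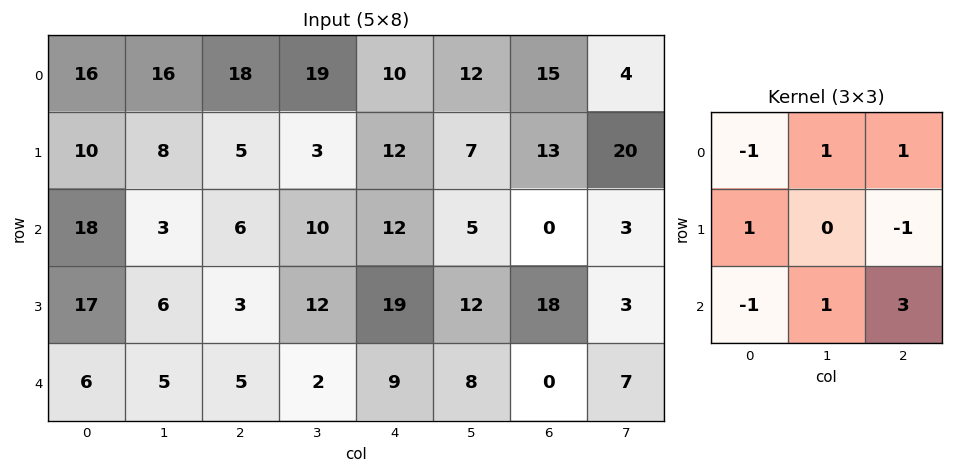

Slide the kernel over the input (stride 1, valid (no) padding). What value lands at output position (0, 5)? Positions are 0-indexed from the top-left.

-2

The receptive field on the input at this output position is [12 15 4 / 7 13 20 / 5 0 3]. Elementwise product with the kernel and sum: 12·-1 + 15·1 + 4·1 + 7·1 + 20·-1 + 5·-1 + 0·1 + 3·3.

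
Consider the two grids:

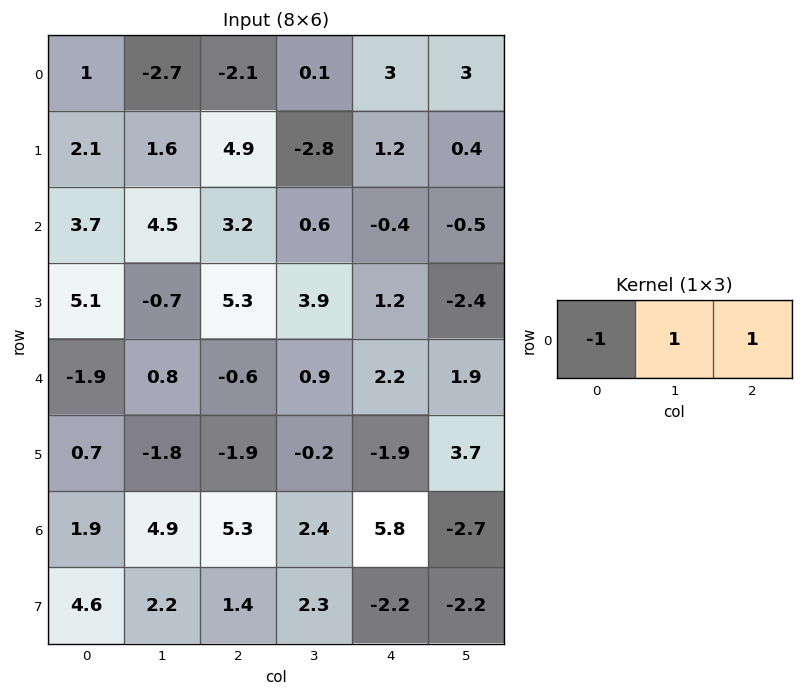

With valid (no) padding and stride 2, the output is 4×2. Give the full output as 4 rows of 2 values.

Output[0,0]: The receptive field on the input at this output position is [1 -2.7 -2.1]. Elementwise product with the kernel and sum: 1·-1 + -2.7·1 + -2.1·1.
Output[0,1]: The receptive field on the input at this output position is [-2.1 0.1 3]. Elementwise product with the kernel and sum: -2.1·-1 + 0.1·1 + 3·1.

-5.8 5.2
4 -3
2.1 3.7
8.3 2.9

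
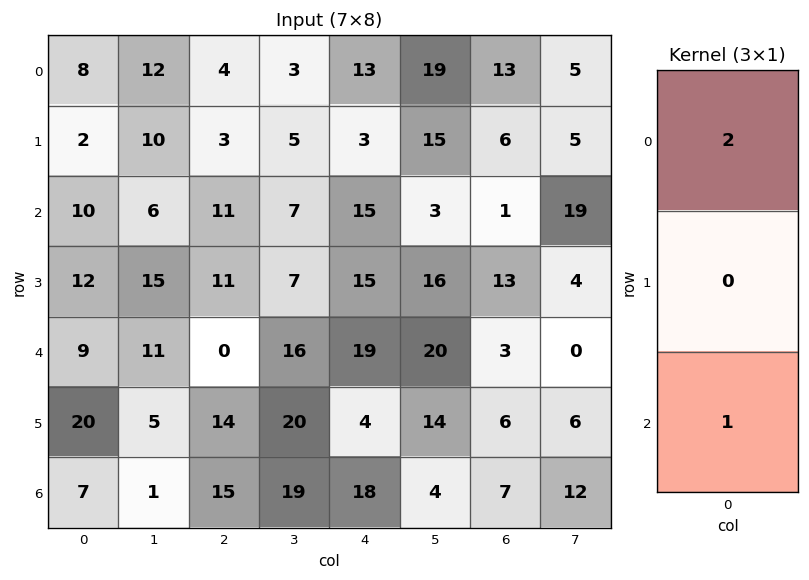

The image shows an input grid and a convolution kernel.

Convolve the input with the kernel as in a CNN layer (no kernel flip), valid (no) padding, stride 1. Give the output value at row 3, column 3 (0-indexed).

34

The receptive field on the input at this output position is [7 / 16 / 20]. Elementwise product with the kernel and sum: 7·2 + 20·1.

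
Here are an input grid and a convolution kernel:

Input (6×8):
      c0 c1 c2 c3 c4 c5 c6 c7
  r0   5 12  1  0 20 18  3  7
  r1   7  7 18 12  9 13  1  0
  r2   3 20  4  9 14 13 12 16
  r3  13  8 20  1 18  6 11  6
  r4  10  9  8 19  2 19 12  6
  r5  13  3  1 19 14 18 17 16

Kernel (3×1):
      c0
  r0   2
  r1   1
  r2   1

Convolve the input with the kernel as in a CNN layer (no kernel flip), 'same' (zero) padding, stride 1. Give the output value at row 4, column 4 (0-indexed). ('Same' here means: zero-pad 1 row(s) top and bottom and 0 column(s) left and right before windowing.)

52

The receptive field on the zero-padded input at this output position is [18 / 2 / 14]. Elementwise product with the kernel and sum: 18·2 + 2·1 + 14·1.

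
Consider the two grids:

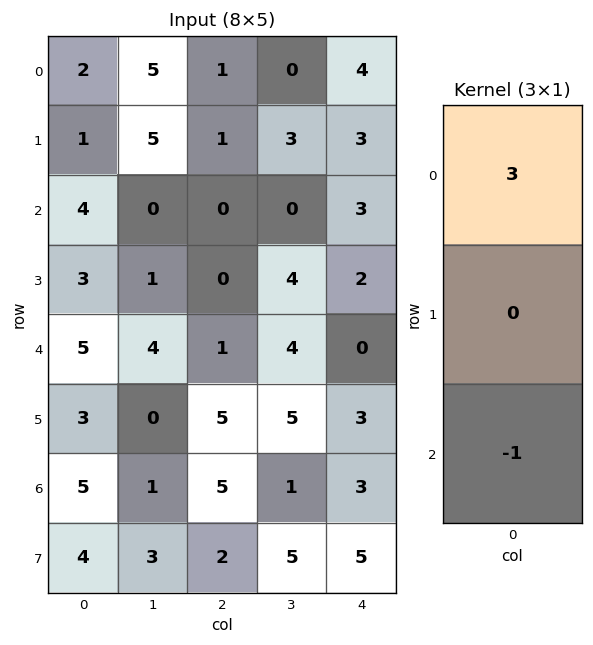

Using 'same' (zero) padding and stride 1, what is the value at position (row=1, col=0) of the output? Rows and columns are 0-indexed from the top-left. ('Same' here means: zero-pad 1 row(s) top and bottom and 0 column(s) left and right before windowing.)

2

The receptive field on the zero-padded input at this output position is [2 / 1 / 4]. Elementwise product with the kernel and sum: 2·3 + 4·-1.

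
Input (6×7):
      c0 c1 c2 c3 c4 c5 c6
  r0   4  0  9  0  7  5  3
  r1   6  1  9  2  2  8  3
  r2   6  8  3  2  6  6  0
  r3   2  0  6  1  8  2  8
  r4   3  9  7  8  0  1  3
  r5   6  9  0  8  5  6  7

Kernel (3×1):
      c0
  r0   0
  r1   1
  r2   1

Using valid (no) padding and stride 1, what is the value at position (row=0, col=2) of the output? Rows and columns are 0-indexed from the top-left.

12

The receptive field on the input at this output position is [9 / 9 / 3]. Elementwise product with the kernel and sum: 9·1 + 3·1.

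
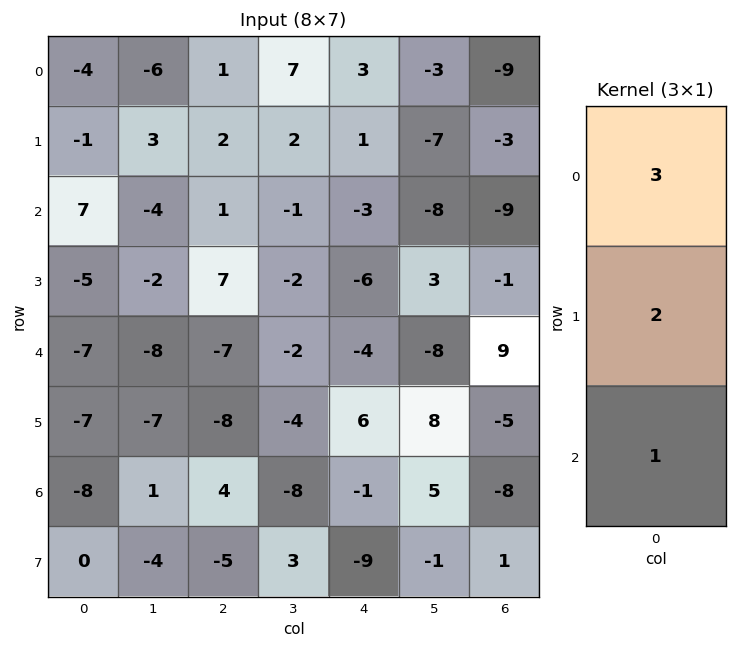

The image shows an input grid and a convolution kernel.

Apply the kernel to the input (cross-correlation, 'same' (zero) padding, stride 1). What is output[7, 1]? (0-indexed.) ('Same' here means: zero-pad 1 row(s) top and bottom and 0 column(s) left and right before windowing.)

-5

The receptive field on the zero-padded input at this output position is [1 / -4 / 0]. Elementwise product with the kernel and sum: 1·3 + -4·2 + 0·1.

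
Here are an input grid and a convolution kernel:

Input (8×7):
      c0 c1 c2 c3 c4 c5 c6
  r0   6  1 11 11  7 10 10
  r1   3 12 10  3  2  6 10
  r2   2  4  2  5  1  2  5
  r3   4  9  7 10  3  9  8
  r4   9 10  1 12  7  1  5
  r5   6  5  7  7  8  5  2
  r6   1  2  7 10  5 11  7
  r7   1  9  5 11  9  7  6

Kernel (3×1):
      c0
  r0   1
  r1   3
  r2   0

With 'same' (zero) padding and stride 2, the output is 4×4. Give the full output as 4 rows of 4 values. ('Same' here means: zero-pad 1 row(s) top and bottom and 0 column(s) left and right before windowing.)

18 33 21 30
9 16 5 25
31 10 24 23
9 28 23 23

Output[0,0]: The receptive field on the zero-padded input at this output position is [0 / 6 / 3]. Elementwise product with the kernel and sum: 0·1 + 6·3.
Output[0,1]: The receptive field on the zero-padded input at this output position is [0 / 11 / 10]. Elementwise product with the kernel and sum: 0·1 + 11·3.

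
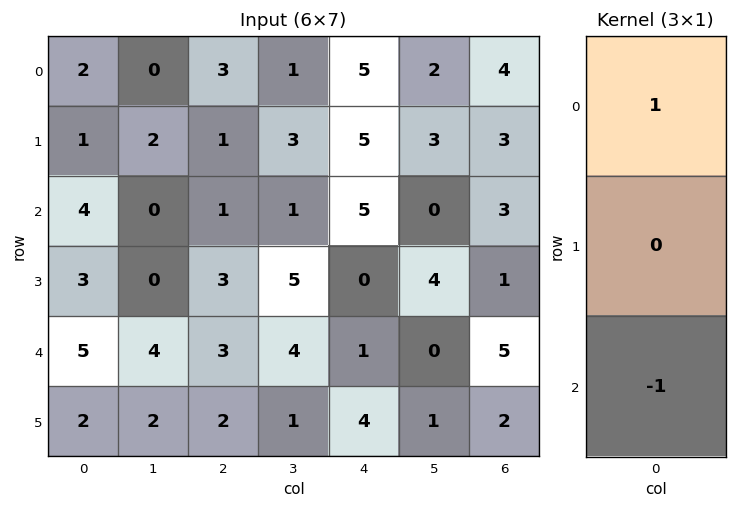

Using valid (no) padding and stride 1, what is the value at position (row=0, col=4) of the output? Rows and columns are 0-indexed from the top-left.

0

The receptive field on the input at this output position is [5 / 5 / 5]. Elementwise product with the kernel and sum: 5·1 + 5·-1.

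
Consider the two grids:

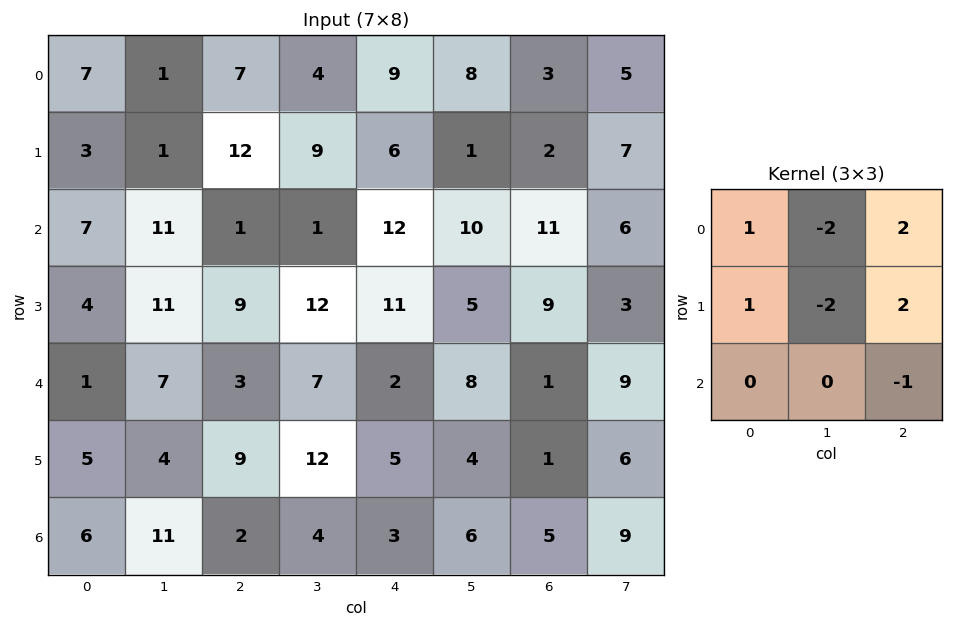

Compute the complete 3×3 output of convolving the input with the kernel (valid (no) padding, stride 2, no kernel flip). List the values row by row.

Output[0,0]: The receptive field on the input at this output position is [7 1 7 / 3 1 12 / 7 11 1]. Elementwise product with the kernel and sum: 7·1 + 1·-2 + 7·2 + 3·1 + 1·-2 + 12·2 + 1·-1.

43 11 -4
-16 28 32
6 -15 -18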